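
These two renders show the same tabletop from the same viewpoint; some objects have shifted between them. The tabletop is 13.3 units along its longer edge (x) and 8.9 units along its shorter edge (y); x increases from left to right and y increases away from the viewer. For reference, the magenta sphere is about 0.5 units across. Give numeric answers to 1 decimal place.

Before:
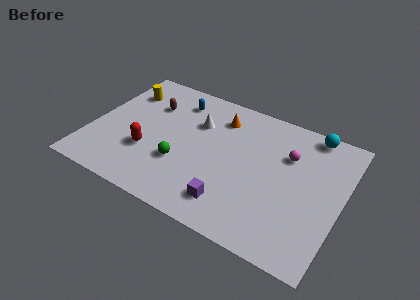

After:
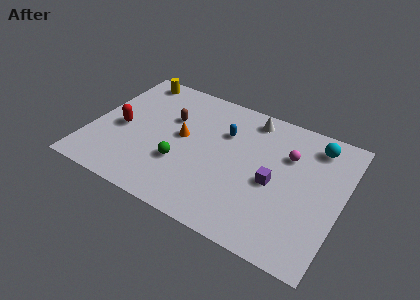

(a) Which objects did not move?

the green sphere and the magenta sphere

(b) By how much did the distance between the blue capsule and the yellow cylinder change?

+2.8

They were about 2.8 units apart before and 5.6 after — 2.8 units further apart.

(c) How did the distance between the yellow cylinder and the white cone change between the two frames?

+2.4

The distance was about 4.1 in the first image and 6.5 in the second, so they moved 2.4 units further apart.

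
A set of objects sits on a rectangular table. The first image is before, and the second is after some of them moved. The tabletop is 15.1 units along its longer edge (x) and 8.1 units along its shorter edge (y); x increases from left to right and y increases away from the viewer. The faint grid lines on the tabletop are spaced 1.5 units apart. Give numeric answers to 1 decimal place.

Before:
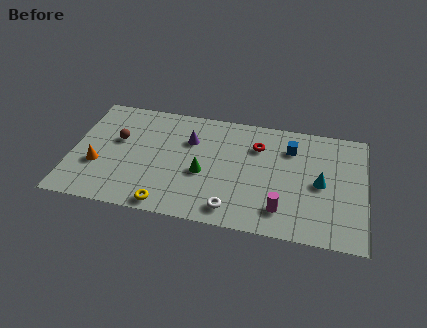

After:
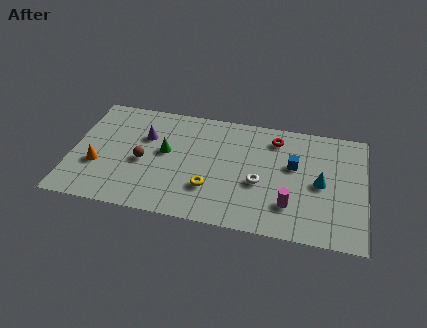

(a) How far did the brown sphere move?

1.9

The brown sphere moved from about (2.3, 4.9) to (3.7, 3.6), a distance of √(1.4² + 1.3²) ≈ 1.9.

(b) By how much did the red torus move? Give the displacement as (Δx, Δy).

(0.9, 0.7)

From the two frames, the red torus sits at roughly (9.5, 5.9) before and (10.4, 6.6) after.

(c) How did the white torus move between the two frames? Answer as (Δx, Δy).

(1.3, 2.1)

The white torus started near (8.4, 1.2) and ended near (9.7, 3.3).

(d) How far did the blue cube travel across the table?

1.2

The blue cube moved from about (11.2, 6.1) to (11.4, 4.9), a distance of √(0.2² + 1.2²) ≈ 1.2.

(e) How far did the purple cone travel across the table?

2.3

The purple cone was near (6.0, 5.6) before and (3.7, 5.4) after, so it travelled √(2.3² + 0.2²) ≈ 2.3 units.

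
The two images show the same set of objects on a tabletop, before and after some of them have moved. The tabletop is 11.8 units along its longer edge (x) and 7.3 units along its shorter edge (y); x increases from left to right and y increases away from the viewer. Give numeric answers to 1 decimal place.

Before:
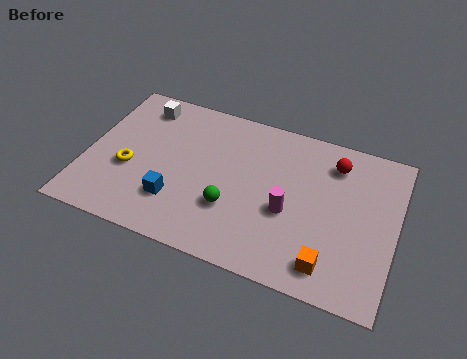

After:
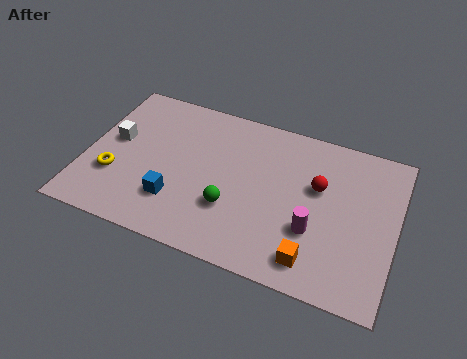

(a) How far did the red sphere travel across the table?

1.4

The red sphere was near (9.3, 5.8) before and (8.8, 4.5) after, so it travelled √(0.5² + 1.3²) ≈ 1.4 units.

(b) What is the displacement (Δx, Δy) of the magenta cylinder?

(1.0, -0.5)

The magenta cylinder started near (7.8, 3.0) and ended near (8.8, 2.5).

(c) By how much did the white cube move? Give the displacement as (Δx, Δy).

(-0.8, -2.0)

The white cube started near (1.8, 6.1) and ended near (1.0, 4.1).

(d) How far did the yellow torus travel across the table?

0.7

From (1.7, 2.9) to (1.2, 2.4), the yellow torus covered √(0.5² + 0.5²) ≈ 0.7 units.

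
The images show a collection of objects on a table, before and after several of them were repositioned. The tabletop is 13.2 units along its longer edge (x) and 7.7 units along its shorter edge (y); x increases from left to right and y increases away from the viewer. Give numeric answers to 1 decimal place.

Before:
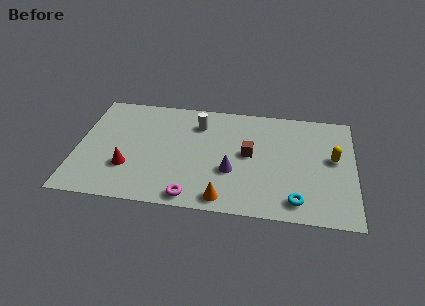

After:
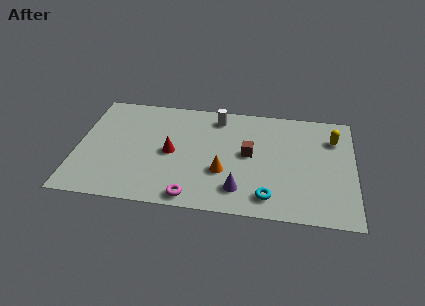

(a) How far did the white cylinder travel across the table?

1.1

From (5.7, 5.9) to (6.6, 6.5), the white cylinder covered √(0.9² + 0.6²) ≈ 1.1 units.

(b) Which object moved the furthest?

the red cone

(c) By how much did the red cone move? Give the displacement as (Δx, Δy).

(2.0, 1.3)

From the two frames, the red cone sits at roughly (2.5, 2.4) before and (4.5, 3.7) after.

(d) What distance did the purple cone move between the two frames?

1.3

The purple cone moved from about (7.4, 2.8) to (7.8, 1.6), a distance of √(0.4² + 1.2²) ≈ 1.3.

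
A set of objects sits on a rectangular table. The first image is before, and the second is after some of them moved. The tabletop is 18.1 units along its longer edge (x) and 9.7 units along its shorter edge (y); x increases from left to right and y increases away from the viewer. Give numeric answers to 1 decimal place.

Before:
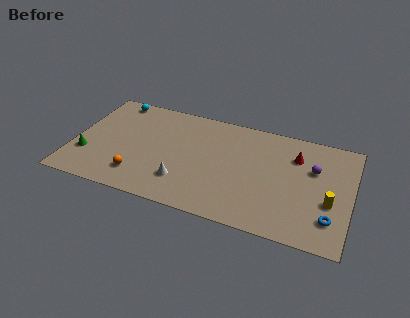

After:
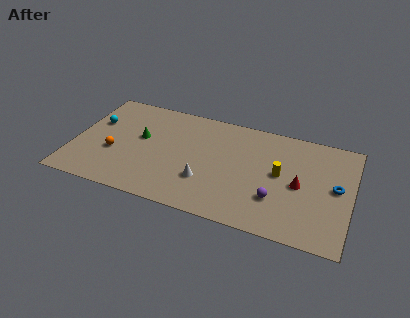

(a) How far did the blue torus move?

2.8

From (16.9, 2.3) to (17.1, 5.1), the blue torus covered √(0.2² + 2.8²) ≈ 2.8 units.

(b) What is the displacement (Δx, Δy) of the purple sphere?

(-2.2, -3.4)

From the two frames, the purple sphere sits at roughly (15.6, 6.3) before and (13.4, 2.9) after.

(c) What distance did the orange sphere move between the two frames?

2.4

The orange sphere moved from about (4.5, 2.1) to (2.7, 3.7), a distance of √(1.8² + 1.6²) ≈ 2.4.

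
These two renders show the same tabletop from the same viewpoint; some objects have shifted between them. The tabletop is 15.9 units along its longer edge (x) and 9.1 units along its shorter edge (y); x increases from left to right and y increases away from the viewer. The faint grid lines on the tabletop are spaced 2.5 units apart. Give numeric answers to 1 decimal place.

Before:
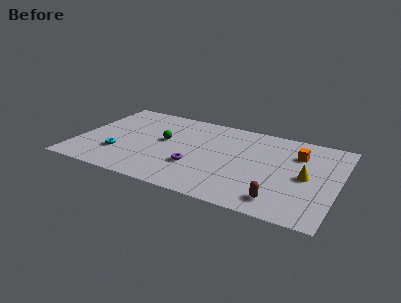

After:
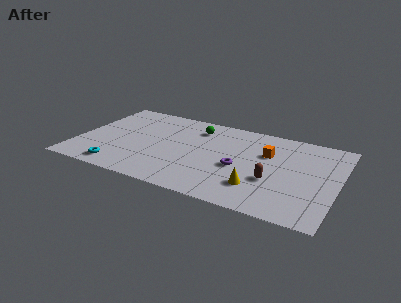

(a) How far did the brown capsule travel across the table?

1.9

From (12.7, 1.5) to (12.1, 3.3), the brown capsule covered √(0.6² + 1.8²) ≈ 1.9 units.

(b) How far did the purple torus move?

2.8

From (7.4, 3.0) to (10.0, 3.9), the purple torus covered √(2.6² + 0.9²) ≈ 2.8 units.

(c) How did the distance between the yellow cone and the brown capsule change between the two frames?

-1.9

They were about 3.2 units apart before and 1.3 after — 1.9 units closer together.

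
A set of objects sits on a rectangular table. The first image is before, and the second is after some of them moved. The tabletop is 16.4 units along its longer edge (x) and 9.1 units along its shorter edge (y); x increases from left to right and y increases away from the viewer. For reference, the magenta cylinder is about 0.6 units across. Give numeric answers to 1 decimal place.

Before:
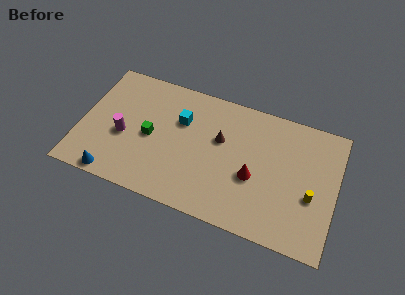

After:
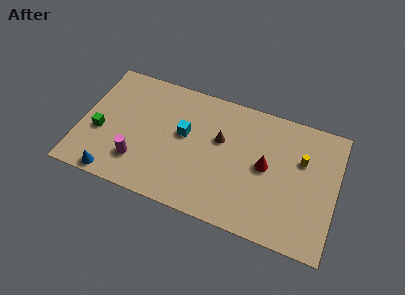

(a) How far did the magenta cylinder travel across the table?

1.9

The magenta cylinder was near (2.8, 3.8) before and (3.9, 2.3) after, so it travelled √(1.1² + 1.5²) ≈ 1.9 units.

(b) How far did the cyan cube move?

0.9

The cyan cube was near (6.3, 6.1) before and (6.6, 5.2) after, so it travelled √(0.3² + 0.9²) ≈ 0.9 units.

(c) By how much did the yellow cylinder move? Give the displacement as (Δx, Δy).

(-0.8, 2.3)

The yellow cylinder started near (14.9, 3.6) and ended near (14.1, 5.9).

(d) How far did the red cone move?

1.2

From (11.2, 3.7) to (11.9, 4.7), the red cone covered √(0.7² + 1.0²) ≈ 1.2 units.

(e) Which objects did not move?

the blue cone and the brown cone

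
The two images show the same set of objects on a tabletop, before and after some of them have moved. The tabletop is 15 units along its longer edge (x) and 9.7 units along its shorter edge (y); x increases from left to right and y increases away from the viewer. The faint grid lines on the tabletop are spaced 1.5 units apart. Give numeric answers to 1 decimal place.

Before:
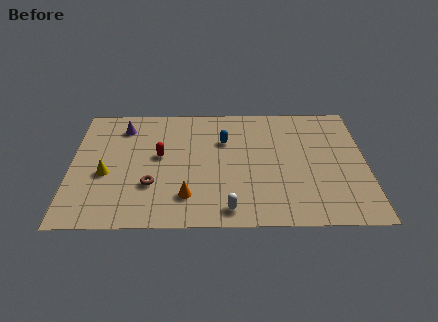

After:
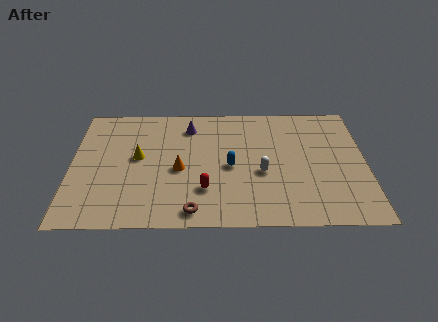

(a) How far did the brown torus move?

2.9

From (4.1, 3.1) to (6.2, 1.1), the brown torus covered √(2.1² + 2.0²) ≈ 2.9 units.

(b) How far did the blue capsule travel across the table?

2.1

The blue capsule was near (7.8, 6.6) before and (8.1, 4.5) after, so it travelled √(0.3² + 2.1²) ≈ 2.1 units.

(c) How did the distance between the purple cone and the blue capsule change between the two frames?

-1.4

They were about 5.3 units apart before and 3.9 after — 1.4 units closer together.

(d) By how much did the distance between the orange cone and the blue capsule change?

-2.2

Before: roughly 4.8 units apart; after: 2.6. That's 2.2 units closer together.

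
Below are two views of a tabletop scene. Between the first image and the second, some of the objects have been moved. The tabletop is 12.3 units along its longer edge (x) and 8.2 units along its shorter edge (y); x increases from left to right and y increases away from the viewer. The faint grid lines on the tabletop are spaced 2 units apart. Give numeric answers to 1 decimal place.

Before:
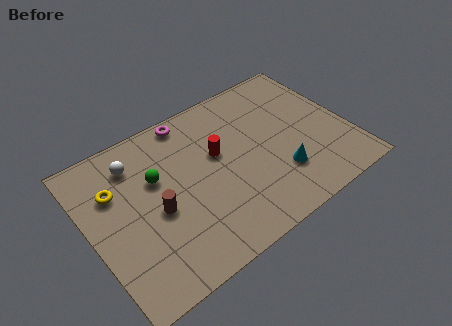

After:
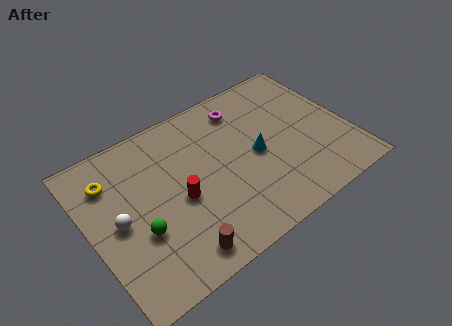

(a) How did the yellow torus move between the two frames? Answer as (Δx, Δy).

(-0.1, 0.6)

The yellow torus was at about (1.4, 5.6) and moved to about (1.3, 6.2).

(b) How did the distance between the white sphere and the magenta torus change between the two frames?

+4.1

They were about 2.9 units apart before and 7.0 after — 4.1 units further apart.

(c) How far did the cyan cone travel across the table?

1.8

From (8.7, 2.3) to (7.9, 3.9), the cyan cone covered √(0.8² + 1.6²) ≈ 1.8 units.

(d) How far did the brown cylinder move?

2.5

From (3.0, 3.6) to (3.5, 1.1), the brown cylinder covered √(0.5² + 2.5²) ≈ 2.5 units.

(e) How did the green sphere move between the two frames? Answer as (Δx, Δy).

(-1.2, -2.2)

From the two frames, the green sphere sits at roughly (3.3, 5.2) before and (2.1, 3.0) after.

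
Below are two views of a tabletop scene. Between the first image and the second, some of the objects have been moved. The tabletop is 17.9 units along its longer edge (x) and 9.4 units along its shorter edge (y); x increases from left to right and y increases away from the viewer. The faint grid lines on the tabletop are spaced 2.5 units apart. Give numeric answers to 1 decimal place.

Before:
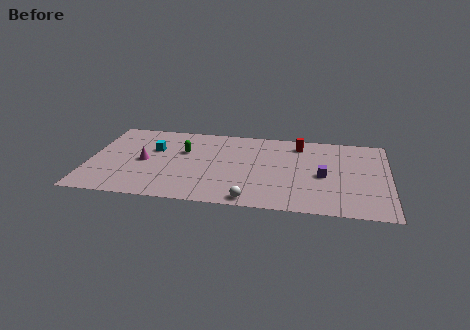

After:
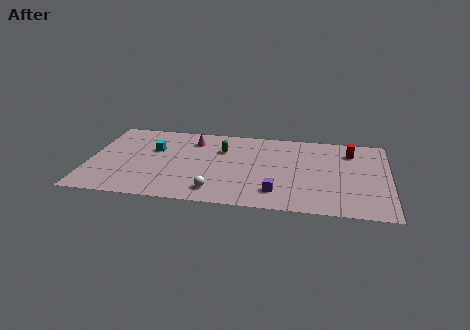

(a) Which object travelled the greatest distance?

the magenta cone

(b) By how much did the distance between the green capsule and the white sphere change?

-1.7

They were about 6.6 units apart before and 4.9 after — 1.7 units closer together.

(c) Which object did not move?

the cyan cube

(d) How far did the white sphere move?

2.2

From (9.8, 0.9) to (7.7, 1.6), the white sphere covered √(2.1² + 0.7²) ≈ 2.2 units.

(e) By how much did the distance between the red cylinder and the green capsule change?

+0.6

They were about 7.1 units apart before and 7.7 after — 0.6 units further apart.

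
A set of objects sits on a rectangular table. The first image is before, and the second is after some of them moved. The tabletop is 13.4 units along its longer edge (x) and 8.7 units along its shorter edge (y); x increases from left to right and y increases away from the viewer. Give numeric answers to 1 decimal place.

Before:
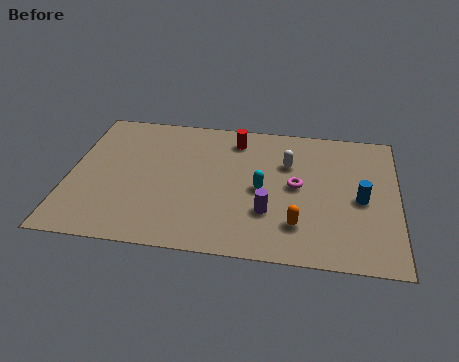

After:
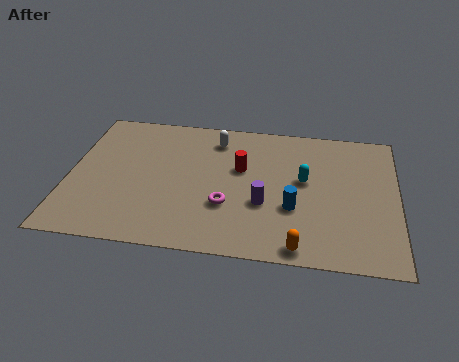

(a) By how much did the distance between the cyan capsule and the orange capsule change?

+1.6

The distance was about 2.5 in the first image and 4.1 in the second, so they moved 1.6 units further apart.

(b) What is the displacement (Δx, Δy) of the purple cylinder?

(-0.2, 0.5)

From the two frames, the purple cylinder sits at roughly (8.2, 2.7) before and (8.0, 3.2) after.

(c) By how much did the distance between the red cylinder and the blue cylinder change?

-3.0

They were about 6.1 units apart before and 3.1 after — 3.0 units closer together.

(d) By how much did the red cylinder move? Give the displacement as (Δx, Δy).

(0.3, -1.9)

The red cylinder started near (6.7, 7.2) and ended near (7.0, 5.3).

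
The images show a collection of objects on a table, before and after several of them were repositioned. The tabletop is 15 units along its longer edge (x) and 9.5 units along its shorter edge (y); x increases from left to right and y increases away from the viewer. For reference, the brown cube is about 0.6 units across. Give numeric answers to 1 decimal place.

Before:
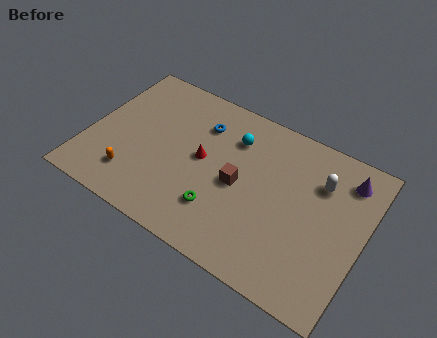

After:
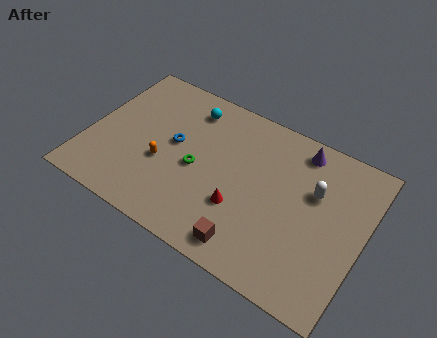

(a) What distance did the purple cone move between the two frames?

2.6

The purple cone was near (13.7, 7.7) before and (11.1, 8.2) after, so it travelled √(2.6² + 0.5²) ≈ 2.6 units.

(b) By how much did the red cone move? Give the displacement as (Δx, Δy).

(2.4, -1.8)

The red cone started near (6.2, 5.0) and ended near (8.6, 3.2).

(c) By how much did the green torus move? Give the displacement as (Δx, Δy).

(-1.6, 1.8)

From the two frames, the green torus sits at roughly (7.6, 2.5) before and (6.0, 4.3) after.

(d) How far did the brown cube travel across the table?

3.4

From (8.3, 4.5) to (9.4, 1.3), the brown cube covered √(1.1² + 3.2²) ≈ 3.4 units.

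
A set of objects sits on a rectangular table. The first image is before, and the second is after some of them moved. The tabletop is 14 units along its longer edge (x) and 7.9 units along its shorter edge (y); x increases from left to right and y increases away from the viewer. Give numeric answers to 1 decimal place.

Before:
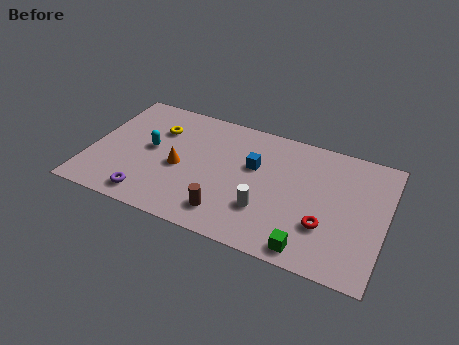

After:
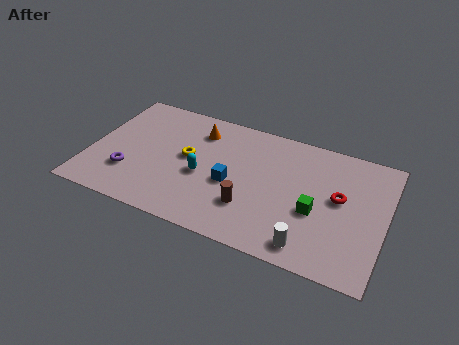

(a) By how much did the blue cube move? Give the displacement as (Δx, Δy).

(-0.9, -1.5)

The blue cube was at about (7.7, 4.9) and moved to about (6.8, 3.4).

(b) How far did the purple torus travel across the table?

1.6

From (3.1, 1.1) to (2.0, 2.3), the purple torus covered √(1.1² + 1.2²) ≈ 1.6 units.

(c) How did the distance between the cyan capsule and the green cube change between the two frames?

-3.2

They were about 8.6 units apart before and 5.4 after — 3.2 units closer together.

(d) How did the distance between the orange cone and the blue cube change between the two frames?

-0.3

The distance was about 3.7 in the first image and 3.4 in the second, so they moved 0.3 units closer together.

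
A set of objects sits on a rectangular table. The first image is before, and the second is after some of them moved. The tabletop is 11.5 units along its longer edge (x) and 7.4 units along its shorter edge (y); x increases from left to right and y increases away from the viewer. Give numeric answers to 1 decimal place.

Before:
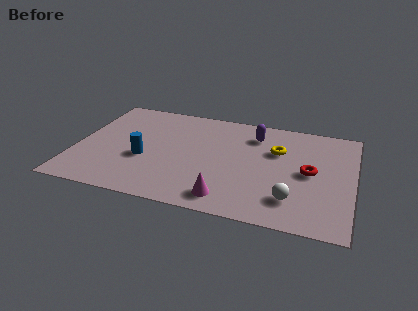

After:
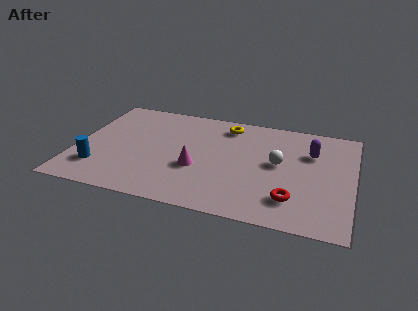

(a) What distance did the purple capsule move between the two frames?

2.5

The purple capsule was near (7.3, 5.8) before and (9.7, 5.1) after, so it travelled √(2.4² + 0.7²) ≈ 2.5 units.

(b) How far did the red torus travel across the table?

2.1

The red torus was near (9.7, 3.7) before and (9.1, 1.7) after, so it travelled √(0.6² + 2.0²) ≈ 2.1 units.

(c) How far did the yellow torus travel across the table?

2.6

The yellow torus moved from about (8.3, 4.9) to (6.1, 6.2), a distance of √(2.2² + 1.3²) ≈ 2.6.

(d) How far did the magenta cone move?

2.2

The magenta cone moved from about (6.5, 1.1) to (5.1, 2.8), a distance of √(1.4² + 1.7²) ≈ 2.2.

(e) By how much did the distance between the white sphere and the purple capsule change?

-2.8

The distance was about 4.5 in the first image and 1.7 in the second, so they moved 2.8 units closer together.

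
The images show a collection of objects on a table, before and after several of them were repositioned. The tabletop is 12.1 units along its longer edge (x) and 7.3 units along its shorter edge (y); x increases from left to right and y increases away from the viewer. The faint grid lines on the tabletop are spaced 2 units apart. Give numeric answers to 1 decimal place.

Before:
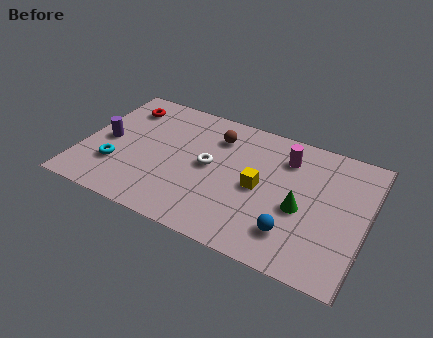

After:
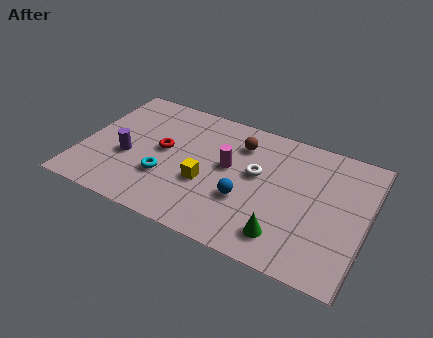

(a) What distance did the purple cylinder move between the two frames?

1.2

From (1.0, 3.5) to (2.0, 2.9), the purple cylinder covered √(1.0² + 0.6²) ≈ 1.2 units.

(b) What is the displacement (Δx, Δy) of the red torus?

(2.0, -1.9)

The red torus started near (1.4, 5.8) and ended near (3.4, 3.9).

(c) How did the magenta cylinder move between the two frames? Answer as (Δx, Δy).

(-2.3, -1.5)

The magenta cylinder was at about (8.5, 5.6) and moved to about (6.2, 4.1).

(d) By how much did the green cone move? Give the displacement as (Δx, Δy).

(-0.5, -1.7)

From the two frames, the green cone sits at roughly (9.4, 3.1) before and (8.9, 1.4) after.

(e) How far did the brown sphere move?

1.0

The brown sphere moved from about (5.5, 5.6) to (6.5, 5.6), a distance of √(1.0² + 0.0²) ≈ 1.0.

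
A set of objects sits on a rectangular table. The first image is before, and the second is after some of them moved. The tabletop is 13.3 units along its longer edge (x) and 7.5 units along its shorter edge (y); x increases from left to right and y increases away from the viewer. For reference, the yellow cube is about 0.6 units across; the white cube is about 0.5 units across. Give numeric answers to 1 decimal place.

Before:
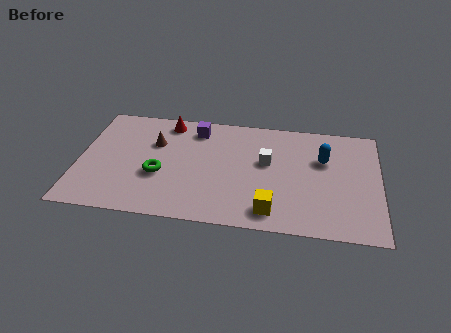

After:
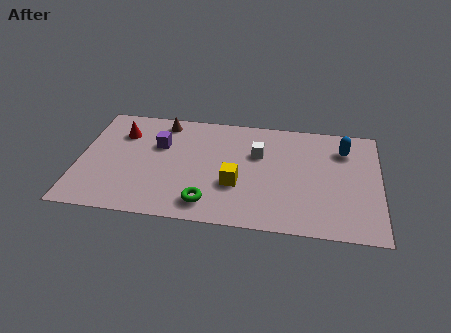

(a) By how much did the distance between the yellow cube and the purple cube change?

-2.0

The distance was about 6.1 in the first image and 4.1 in the second, so they moved 2.0 units closer together.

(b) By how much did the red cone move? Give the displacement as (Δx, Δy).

(-2.0, -1.0)

The red cone started near (3.8, 6.5) and ended near (1.8, 5.5).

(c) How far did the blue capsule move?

1.2

The blue capsule was near (10.8, 4.9) before and (11.7, 5.7) after, so it travelled √(0.9² + 0.8²) ≈ 1.2 units.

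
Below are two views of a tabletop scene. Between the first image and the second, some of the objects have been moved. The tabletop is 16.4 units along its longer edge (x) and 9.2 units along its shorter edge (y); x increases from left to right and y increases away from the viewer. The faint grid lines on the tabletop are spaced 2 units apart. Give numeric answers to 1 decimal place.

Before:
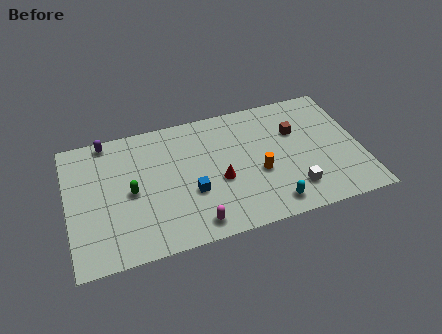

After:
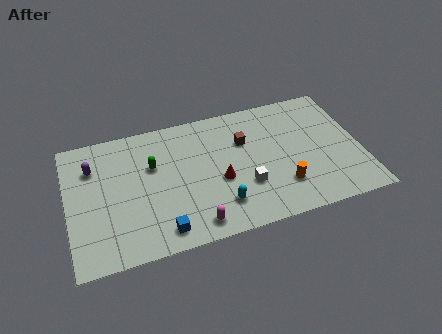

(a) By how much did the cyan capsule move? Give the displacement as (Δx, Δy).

(-2.8, 0.8)

The cyan capsule started near (11.1, 1.3) and ended near (8.3, 2.1).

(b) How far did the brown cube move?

2.9

The brown cube was near (12.9, 6.1) before and (10.0, 6.2) after, so it travelled √(2.9² + 0.1²) ≈ 2.9 units.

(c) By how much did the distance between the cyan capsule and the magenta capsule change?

-2.6

Before: roughly 4.3 units apart; after: 1.7. That's 2.6 units closer together.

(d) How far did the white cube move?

2.8

The white cube moved from about (12.4, 2.0) to (9.8, 3.0), a distance of √(2.6² + 1.0²) ≈ 2.8.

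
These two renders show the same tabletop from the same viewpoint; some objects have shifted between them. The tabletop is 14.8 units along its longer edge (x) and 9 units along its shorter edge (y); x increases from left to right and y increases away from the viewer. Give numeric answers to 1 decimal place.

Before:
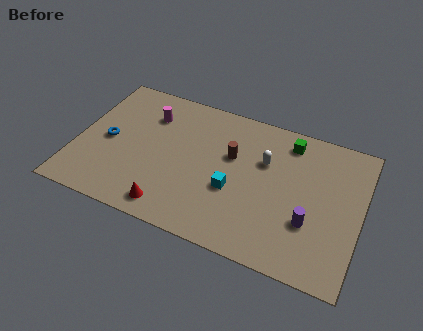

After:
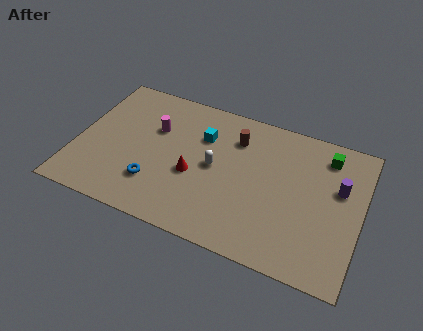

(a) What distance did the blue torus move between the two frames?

3.3

The blue torus moved from about (1.6, 4.3) to (4.3, 2.4), a distance of √(2.7² + 1.9²) ≈ 3.3.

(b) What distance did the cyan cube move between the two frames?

3.4

The cyan cube was near (8.3, 3.5) before and (6.4, 6.3) after, so it travelled √(1.9² + 2.8²) ≈ 3.4 units.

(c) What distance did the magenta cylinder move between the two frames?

0.9

The magenta cylinder was near (3.5, 6.7) before and (3.9, 5.9) after, so it travelled √(0.4² + 0.8²) ≈ 0.9 units.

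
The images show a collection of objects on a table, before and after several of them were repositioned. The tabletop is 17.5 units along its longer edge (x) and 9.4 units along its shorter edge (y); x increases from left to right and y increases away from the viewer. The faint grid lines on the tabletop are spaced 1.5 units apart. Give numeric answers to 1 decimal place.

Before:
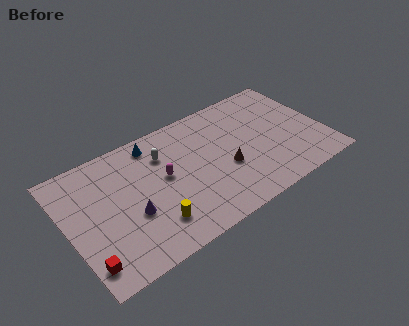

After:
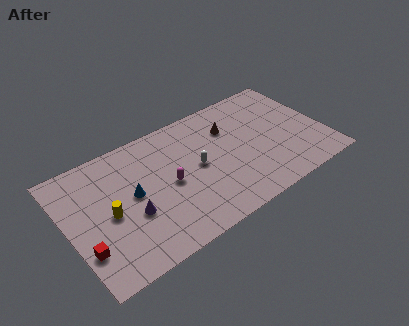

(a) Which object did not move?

the purple cone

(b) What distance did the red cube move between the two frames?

1.0

From (0.8, 1.7) to (0.8, 2.7), the red cube covered √(0.0² + 1.0²) ≈ 1.0 units.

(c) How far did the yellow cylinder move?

3.4

From (5.3, 2.2) to (2.7, 4.4), the yellow cylinder covered √(2.6² + 2.2²) ≈ 3.4 units.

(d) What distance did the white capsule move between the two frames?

2.9

The white capsule was near (6.8, 6.9) before and (8.8, 4.8) after, so it travelled √(2.0² + 2.1²) ≈ 2.9 units.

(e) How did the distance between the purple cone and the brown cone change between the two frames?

+1.4

Before: roughly 6.5 units apart; after: 7.9. That's 1.4 units further apart.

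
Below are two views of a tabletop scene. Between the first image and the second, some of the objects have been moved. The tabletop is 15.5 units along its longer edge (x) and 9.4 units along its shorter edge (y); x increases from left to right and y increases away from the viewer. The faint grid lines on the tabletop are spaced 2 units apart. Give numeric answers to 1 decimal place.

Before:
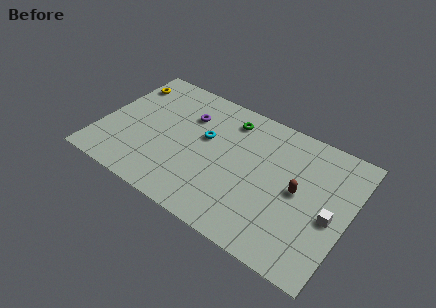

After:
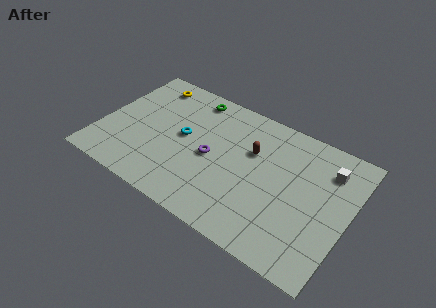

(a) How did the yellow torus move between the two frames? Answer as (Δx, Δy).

(1.4, 0.6)

From the two frames, the yellow torus sits at roughly (0.9, 7.4) before and (2.3, 8.0) after.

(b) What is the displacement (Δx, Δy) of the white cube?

(-0.6, 3.1)

The white cube was at about (14.5, 4.1) and moved to about (13.9, 7.2).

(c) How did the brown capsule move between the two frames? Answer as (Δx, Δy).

(-3.1, 1.3)

From the two frames, the brown capsule sits at roughly (12.4, 4.8) before and (9.3, 6.1) after.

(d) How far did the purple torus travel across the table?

3.0

The purple torus moved from about (5.1, 6.7) to (7.0, 4.4), a distance of √(1.9² + 2.3²) ≈ 3.0.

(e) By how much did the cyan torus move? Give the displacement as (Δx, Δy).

(-1.3, -0.6)

The cyan torus started near (6.4, 5.6) and ended near (5.1, 5.0).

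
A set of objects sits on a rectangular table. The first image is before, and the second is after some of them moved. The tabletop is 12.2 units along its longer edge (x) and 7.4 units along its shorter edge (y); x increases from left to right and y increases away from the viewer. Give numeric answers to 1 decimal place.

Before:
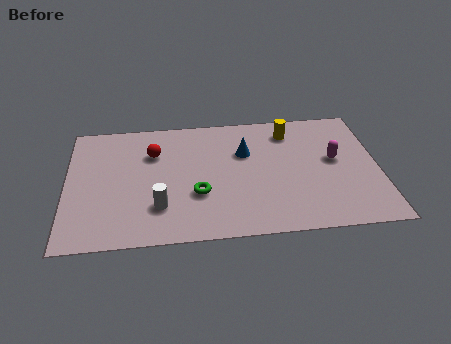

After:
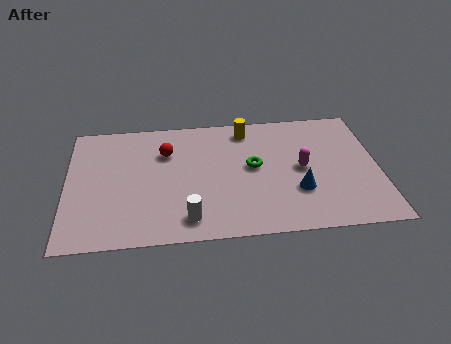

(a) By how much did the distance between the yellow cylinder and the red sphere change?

-2.1

Before: roughly 5.5 units apart; after: 3.4. That's 2.1 units closer together.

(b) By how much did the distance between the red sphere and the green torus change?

+0.5

The distance was about 3.1 in the first image and 3.6 in the second, so they moved 0.5 units further apart.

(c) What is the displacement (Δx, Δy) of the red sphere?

(0.5, 0.0)

From the two frames, the red sphere sits at roughly (3.4, 5.2) before and (3.9, 5.2) after.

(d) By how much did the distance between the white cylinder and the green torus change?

+2.2

The distance was about 1.6 in the first image and 3.8 in the second, so they moved 2.2 units further apart.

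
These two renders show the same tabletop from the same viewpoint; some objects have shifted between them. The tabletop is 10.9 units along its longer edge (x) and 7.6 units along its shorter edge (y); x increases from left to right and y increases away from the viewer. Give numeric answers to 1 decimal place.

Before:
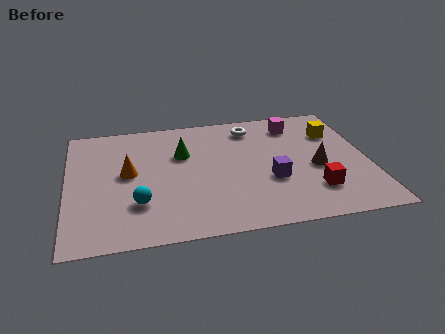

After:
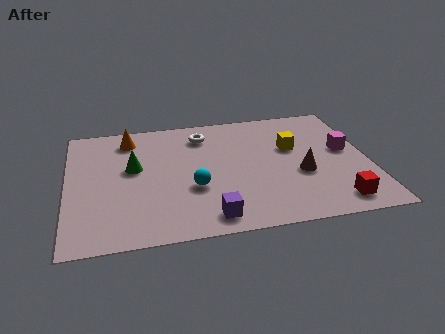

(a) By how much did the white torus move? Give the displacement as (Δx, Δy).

(-1.8, -0.2)

The white torus was at about (6.8, 6.3) and moved to about (5.0, 6.1).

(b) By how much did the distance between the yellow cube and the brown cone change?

-0.5

They were about 2.2 units apart before and 1.7 after — 0.5 units closer together.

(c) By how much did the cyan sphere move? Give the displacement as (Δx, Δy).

(2.0, 0.6)

The cyan sphere was at about (2.5, 2.2) and moved to about (4.5, 2.8).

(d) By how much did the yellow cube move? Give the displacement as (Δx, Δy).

(-1.6, -0.7)

The yellow cube was at about (9.8, 5.4) and moved to about (8.2, 4.7).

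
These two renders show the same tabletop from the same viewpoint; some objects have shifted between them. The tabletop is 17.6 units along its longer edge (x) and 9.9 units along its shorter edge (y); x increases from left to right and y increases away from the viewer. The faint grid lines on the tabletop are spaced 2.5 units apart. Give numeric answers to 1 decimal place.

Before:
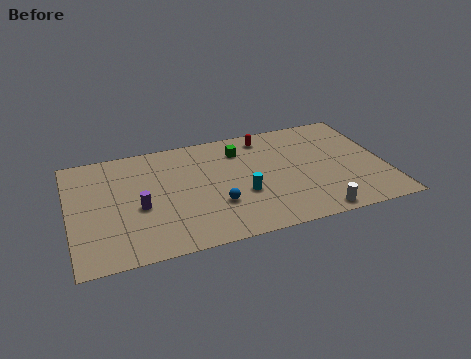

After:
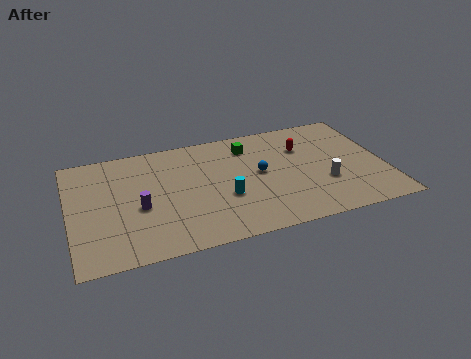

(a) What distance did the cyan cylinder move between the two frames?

1.0

From (9.5, 3.7) to (8.5, 3.7), the cyan cylinder covered √(1.0² + 0.0²) ≈ 1.0 units.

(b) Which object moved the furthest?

the blue sphere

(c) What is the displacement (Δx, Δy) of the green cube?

(0.5, 0.2)

From the two frames, the green cube sits at roughly (9.7, 7.7) before and (10.2, 7.9) after.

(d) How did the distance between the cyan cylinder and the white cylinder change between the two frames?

+0.9

Before: roughly 4.7 units apart; after: 5.6. That's 0.9 units further apart.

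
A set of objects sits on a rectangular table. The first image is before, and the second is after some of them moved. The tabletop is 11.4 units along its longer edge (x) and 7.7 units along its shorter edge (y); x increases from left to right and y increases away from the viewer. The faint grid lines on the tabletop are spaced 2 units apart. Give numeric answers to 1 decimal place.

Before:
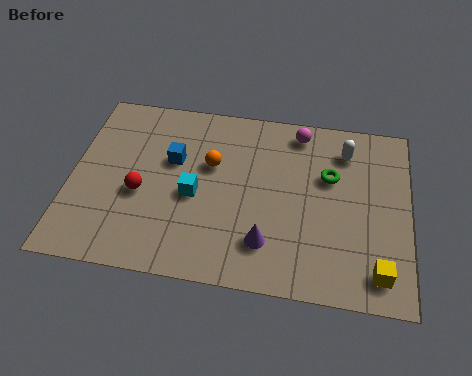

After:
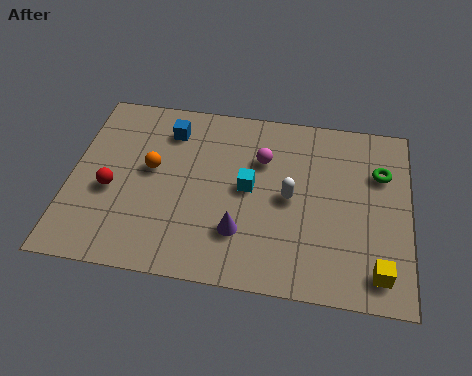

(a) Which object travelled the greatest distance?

the white capsule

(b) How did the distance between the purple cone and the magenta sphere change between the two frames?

-1.7

The distance was about 5.0 in the first image and 3.3 in the second, so they moved 1.7 units closer together.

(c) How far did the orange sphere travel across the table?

2.1

The orange sphere moved from about (4.7, 4.8) to (2.7, 4.3), a distance of √(2.0² + 0.5²) ≈ 2.1.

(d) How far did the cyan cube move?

1.9

From (4.2, 3.4) to (6.0, 4.0), the cyan cube covered √(1.8² + 0.6²) ≈ 1.9 units.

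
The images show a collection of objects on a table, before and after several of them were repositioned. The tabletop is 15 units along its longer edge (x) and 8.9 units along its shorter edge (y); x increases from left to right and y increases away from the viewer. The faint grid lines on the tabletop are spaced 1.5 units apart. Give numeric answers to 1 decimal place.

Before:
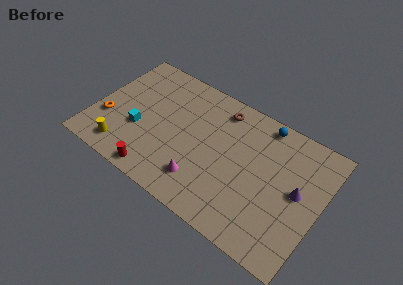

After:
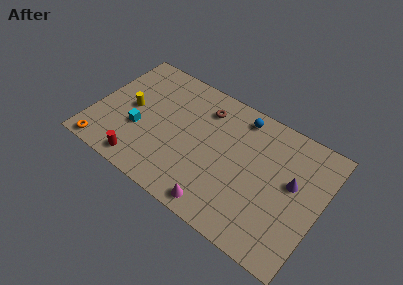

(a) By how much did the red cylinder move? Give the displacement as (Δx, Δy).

(-1.1, 0.2)

The red cylinder started near (4.8, 0.9) and ended near (3.7, 1.1).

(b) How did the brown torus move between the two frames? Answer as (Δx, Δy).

(-1.0, -0.5)

The brown torus was at about (7.9, 7.5) and moved to about (6.9, 7.0).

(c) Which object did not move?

the cyan cube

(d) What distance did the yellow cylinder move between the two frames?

3.1

The yellow cylinder moved from about (2.4, 1.4) to (2.3, 4.5), a distance of √(0.1² + 3.1²) ≈ 3.1.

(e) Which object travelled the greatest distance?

the yellow cylinder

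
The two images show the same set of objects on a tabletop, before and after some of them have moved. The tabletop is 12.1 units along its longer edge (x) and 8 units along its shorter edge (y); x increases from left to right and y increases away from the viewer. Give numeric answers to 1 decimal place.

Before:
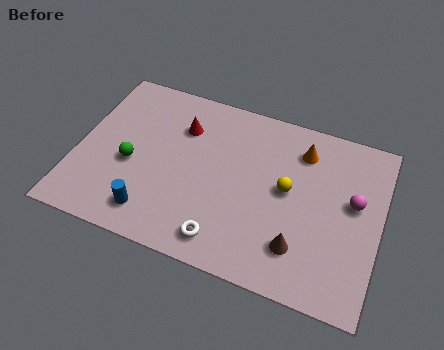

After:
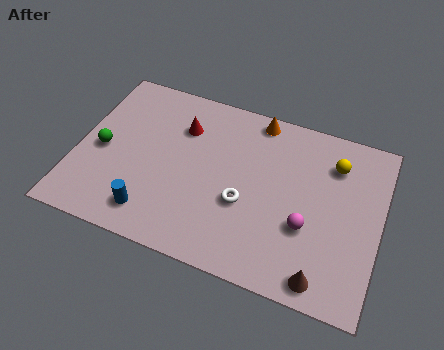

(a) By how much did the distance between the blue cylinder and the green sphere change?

+1.0

The distance was about 2.3 in the first image and 3.3 in the second, so they moved 1.0 units further apart.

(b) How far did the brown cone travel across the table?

1.4

From (9.1, 1.9) to (10.1, 0.9), the brown cone covered √(1.0² + 1.0²) ≈ 1.4 units.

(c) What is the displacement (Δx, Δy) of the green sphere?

(-1.2, 0.3)

The green sphere started near (2.2, 3.4) and ended near (1.0, 3.7).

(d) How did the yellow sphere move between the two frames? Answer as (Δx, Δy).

(1.7, 1.8)

From the two frames, the yellow sphere sits at roughly (8.4, 4.3) before and (10.1, 6.1) after.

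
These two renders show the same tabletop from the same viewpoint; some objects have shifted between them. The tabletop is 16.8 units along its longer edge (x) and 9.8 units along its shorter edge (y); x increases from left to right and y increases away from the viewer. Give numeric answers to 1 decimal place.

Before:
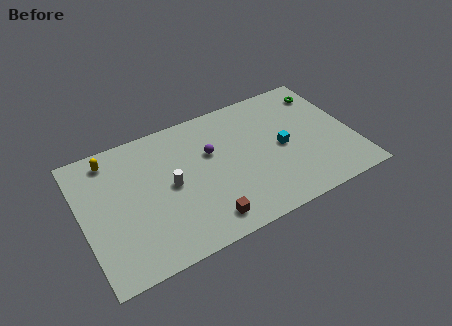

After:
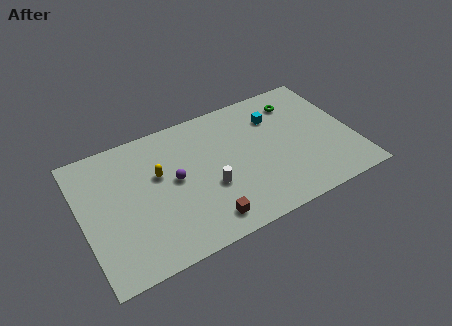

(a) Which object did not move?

the brown cube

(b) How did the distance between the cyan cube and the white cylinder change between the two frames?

-1.2

They were about 7.0 units apart before and 5.8 after — 1.2 units closer together.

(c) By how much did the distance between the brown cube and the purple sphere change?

-0.8

The distance was about 4.8 in the first image and 4.0 in the second, so they moved 0.8 units closer together.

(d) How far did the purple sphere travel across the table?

2.6

From (8.1, 6.2) to (5.7, 5.2), the purple sphere covered √(2.4² + 1.0²) ≈ 2.6 units.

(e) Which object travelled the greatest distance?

the yellow capsule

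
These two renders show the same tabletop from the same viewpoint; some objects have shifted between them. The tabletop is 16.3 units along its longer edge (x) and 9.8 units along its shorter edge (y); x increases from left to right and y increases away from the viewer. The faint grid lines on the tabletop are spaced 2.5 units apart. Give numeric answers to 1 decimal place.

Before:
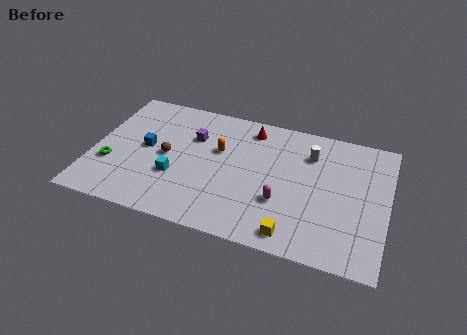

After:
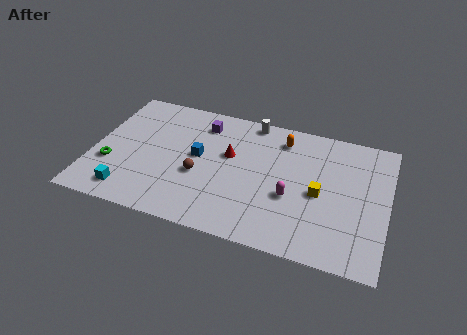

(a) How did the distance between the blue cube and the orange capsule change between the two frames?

+1.1

They were about 4.1 units apart before and 5.2 after — 1.1 units further apart.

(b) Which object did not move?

the green torus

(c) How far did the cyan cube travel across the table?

3.1

The cyan cube was near (4.7, 3.4) before and (2.3, 1.5) after, so it travelled √(2.4² + 1.9²) ≈ 3.1 units.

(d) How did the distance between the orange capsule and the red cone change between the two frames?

+0.8

They were about 2.7 units apart before and 3.5 after — 0.8 units further apart.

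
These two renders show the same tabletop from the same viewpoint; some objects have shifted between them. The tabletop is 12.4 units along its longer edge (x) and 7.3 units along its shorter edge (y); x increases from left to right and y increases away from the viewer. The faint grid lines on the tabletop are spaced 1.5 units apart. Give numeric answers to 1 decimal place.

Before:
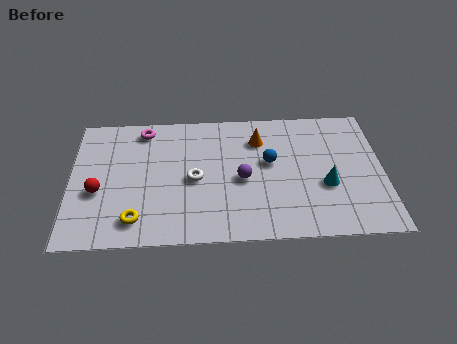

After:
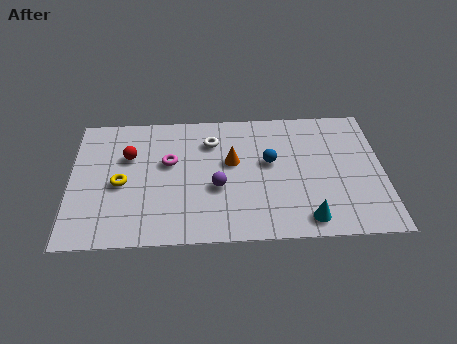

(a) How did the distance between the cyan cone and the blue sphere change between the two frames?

+0.9

Before: roughly 2.6 units apart; after: 3.5. That's 0.9 units further apart.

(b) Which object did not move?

the blue sphere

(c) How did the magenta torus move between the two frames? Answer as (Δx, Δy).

(1.0, -1.9)

From the two frames, the magenta torus sits at roughly (2.9, 6.3) before and (3.9, 4.4) after.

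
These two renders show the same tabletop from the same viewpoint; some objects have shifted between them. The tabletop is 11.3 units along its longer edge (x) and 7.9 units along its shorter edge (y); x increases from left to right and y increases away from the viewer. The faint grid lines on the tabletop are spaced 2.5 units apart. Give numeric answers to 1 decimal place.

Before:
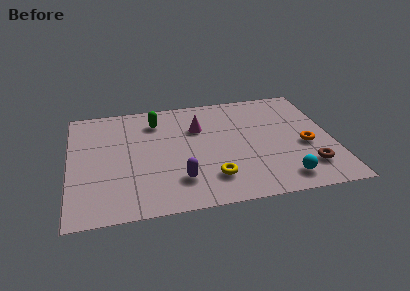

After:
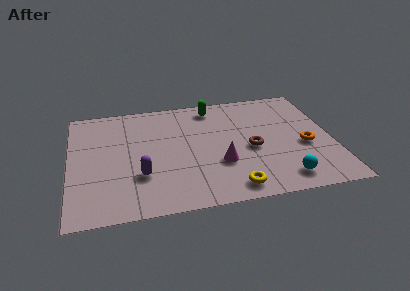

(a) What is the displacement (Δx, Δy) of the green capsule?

(2.5, 0.6)

The green capsule started near (3.8, 6.2) and ended near (6.3, 6.8).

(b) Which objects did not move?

the cyan sphere and the orange torus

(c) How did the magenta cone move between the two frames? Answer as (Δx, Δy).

(0.8, -2.7)

The magenta cone was at about (5.6, 5.4) and moved to about (6.4, 2.7).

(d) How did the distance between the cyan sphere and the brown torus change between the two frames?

+1.3

Before: roughly 1.3 units apart; after: 2.6. That's 1.3 units further apart.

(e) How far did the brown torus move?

2.9

The brown torus moved from about (10.1, 1.8) to (7.8, 3.5), a distance of √(2.3² + 1.7²) ≈ 2.9.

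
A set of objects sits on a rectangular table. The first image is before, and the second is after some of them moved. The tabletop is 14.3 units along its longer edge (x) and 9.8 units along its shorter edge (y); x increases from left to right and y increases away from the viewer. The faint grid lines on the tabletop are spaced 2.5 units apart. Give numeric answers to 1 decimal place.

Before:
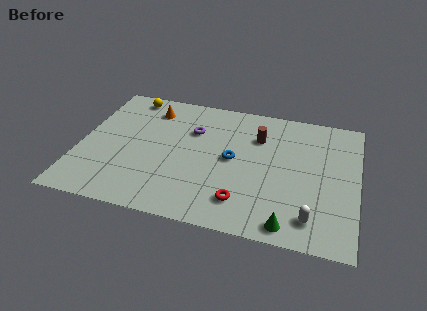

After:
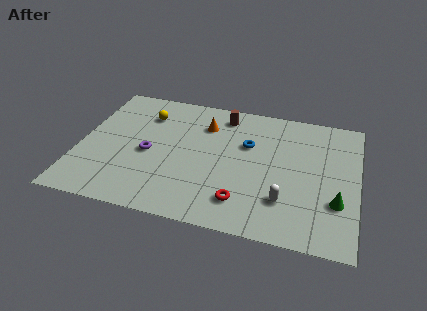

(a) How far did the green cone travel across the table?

3.1

The green cone was near (11.0, 1.0) before and (13.3, 3.1) after, so it travelled √(2.3² + 2.1²) ≈ 3.1 units.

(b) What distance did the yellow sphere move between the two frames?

1.6

The yellow sphere was near (2.2, 8.7) before and (3.2, 7.4) after, so it travelled √(1.0² + 1.3²) ≈ 1.6 units.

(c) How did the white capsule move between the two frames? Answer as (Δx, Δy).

(-1.4, 0.9)

From the two frames, the white capsule sits at roughly (12.1, 1.7) before and (10.7, 2.6) after.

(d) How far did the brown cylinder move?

2.3

The brown cylinder moved from about (9.1, 7.0) to (7.2, 8.3), a distance of √(1.9² + 1.3²) ≈ 2.3.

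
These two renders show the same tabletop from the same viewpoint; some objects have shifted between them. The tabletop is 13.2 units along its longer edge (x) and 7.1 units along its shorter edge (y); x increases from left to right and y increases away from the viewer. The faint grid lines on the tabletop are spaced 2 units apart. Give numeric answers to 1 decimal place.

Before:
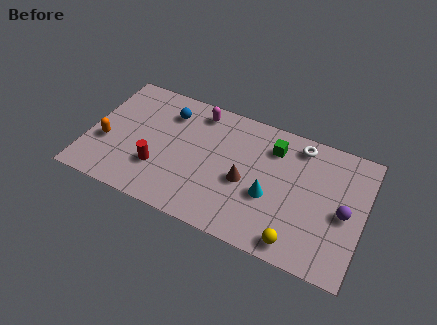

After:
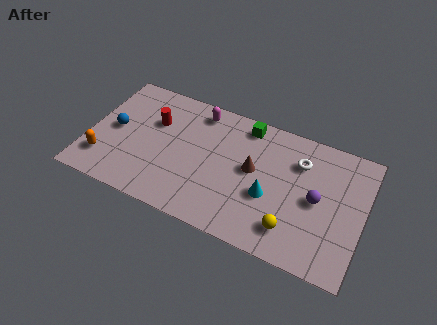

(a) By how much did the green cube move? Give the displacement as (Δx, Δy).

(-1.4, 0.7)

The green cube started near (8.7, 5.5) and ended near (7.3, 6.2).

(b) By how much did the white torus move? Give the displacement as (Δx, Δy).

(0.1, -0.9)

The white torus started near (9.9, 6.1) and ended near (10.0, 5.2).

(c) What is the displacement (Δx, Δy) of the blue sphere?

(-2.4, -1.9)

The blue sphere started near (3.6, 5.5) and ended near (1.2, 3.6).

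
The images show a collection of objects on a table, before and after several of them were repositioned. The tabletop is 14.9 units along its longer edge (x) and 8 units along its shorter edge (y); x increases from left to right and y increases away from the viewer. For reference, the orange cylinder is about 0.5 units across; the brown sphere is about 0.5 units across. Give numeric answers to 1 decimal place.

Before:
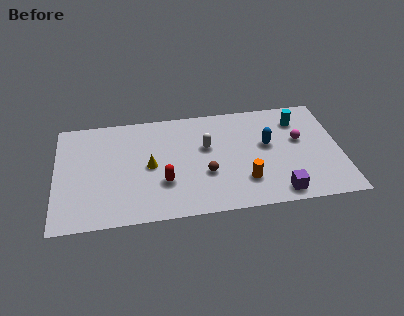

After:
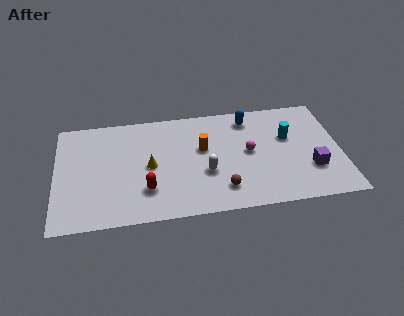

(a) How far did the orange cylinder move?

3.4

The orange cylinder moved from about (9.8, 2.1) to (7.7, 4.8), a distance of √(2.1² + 2.7²) ≈ 3.4.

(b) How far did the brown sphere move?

1.4

From (7.8, 2.9) to (8.6, 1.7), the brown sphere covered √(0.8² + 1.2²) ≈ 1.4 units.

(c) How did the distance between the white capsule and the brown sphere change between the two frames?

-0.5

They were about 2.0 units apart before and 1.5 after — 0.5 units closer together.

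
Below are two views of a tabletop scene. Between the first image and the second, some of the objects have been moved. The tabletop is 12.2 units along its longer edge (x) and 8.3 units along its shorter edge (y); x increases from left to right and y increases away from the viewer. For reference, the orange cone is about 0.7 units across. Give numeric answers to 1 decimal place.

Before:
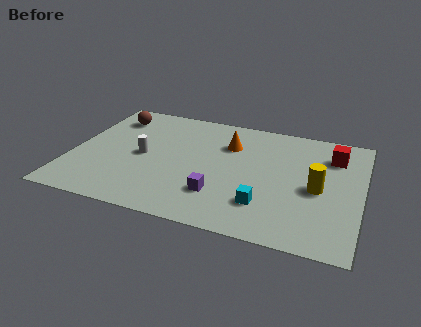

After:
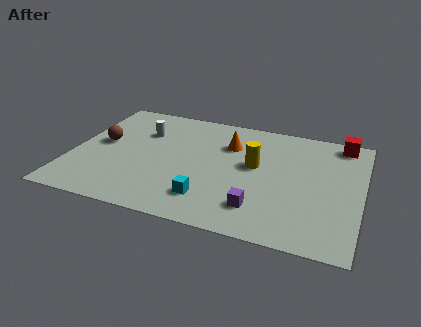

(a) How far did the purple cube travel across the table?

1.7

The purple cube was near (6.4, 2.2) before and (8.1, 1.8) after, so it travelled √(1.7² + 0.4²) ≈ 1.7 units.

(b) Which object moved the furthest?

the yellow cylinder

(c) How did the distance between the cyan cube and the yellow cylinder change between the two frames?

+0.7

The distance was about 2.7 in the first image and 3.4 in the second, so they moved 0.7 units further apart.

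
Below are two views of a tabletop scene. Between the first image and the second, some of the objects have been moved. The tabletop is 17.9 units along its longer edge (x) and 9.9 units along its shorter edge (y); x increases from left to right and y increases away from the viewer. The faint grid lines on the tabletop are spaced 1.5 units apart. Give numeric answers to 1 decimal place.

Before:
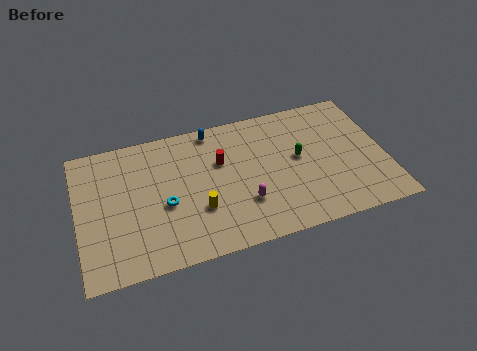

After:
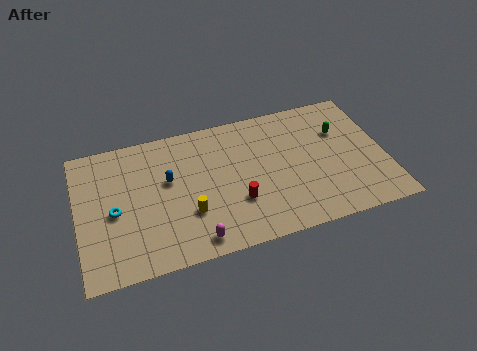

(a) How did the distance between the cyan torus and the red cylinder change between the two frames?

+3.1

Before: roughly 4.0 units apart; after: 7.1. That's 3.1 units further apart.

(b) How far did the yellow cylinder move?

0.6

From (6.9, 3.3) to (6.3, 3.2), the yellow cylinder covered √(0.6² + 0.1²) ≈ 0.6 units.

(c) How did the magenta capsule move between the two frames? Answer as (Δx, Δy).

(-3.0, -1.8)

From the two frames, the magenta capsule sits at roughly (9.5, 3.0) before and (6.5, 1.2) after.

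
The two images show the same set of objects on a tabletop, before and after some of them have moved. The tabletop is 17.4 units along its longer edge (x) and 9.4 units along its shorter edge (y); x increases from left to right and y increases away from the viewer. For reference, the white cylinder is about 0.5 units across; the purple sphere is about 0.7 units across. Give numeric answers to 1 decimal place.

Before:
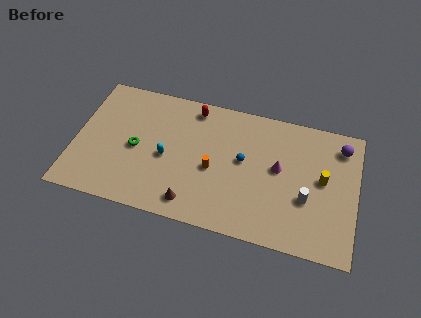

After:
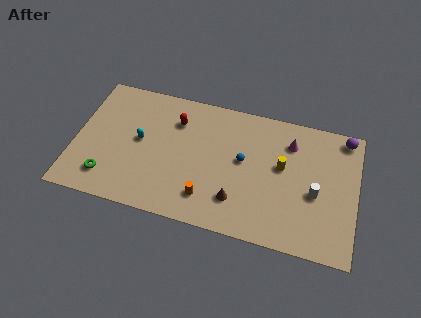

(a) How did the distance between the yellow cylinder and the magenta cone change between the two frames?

-0.9

Before: roughly 2.7 units apart; after: 1.8. That's 0.9 units closer together.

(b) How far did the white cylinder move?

0.7

From (14.4, 3.5) to (14.9, 4.0), the white cylinder covered √(0.5² + 0.5²) ≈ 0.7 units.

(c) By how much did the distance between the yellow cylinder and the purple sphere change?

+2.0

They were about 2.8 units apart before and 4.8 after — 2.0 units further apart.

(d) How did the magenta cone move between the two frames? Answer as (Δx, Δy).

(0.6, 2.0)

From the two frames, the magenta cone sits at roughly (12.6, 5.2) before and (13.2, 7.2) after.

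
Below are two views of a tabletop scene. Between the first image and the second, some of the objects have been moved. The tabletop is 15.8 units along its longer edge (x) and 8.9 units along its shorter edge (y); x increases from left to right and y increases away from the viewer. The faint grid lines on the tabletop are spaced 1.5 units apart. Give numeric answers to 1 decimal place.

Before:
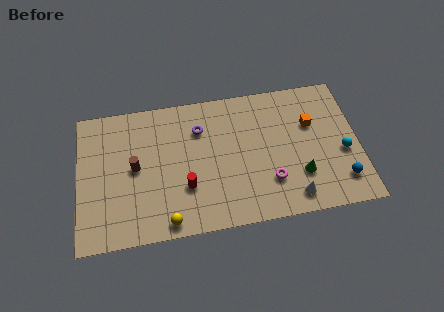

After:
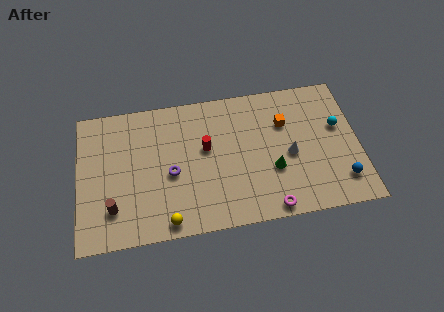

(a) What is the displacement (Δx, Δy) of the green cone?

(-1.5, 0.6)

From the two frames, the green cone sits at roughly (12.4, 2.6) before and (10.9, 3.2) after.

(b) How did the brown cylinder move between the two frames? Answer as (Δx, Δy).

(-1.3, -2.4)

The brown cylinder started near (3.2, 4.6) and ended near (1.9, 2.2).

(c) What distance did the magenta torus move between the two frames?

1.7

From (10.7, 2.5) to (10.6, 0.8), the magenta torus covered √(0.1² + 1.7²) ≈ 1.7 units.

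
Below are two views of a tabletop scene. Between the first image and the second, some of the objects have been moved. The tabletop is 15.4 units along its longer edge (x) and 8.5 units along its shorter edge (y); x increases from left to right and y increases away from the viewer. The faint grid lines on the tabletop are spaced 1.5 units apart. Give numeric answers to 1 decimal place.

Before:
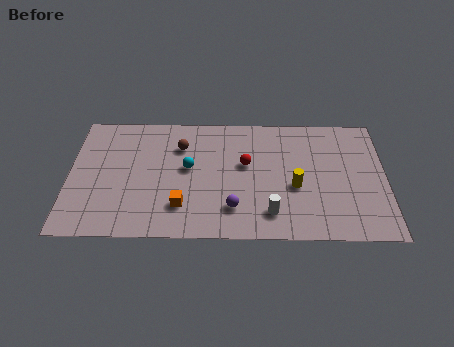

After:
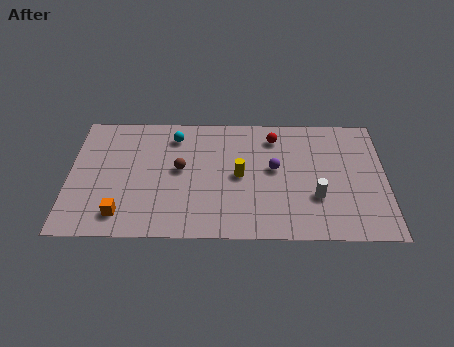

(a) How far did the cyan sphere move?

2.3

The cyan sphere was near (5.8, 4.7) before and (5.1, 6.9) after, so it travelled √(0.7² + 2.2²) ≈ 2.3 units.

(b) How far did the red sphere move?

2.4

The red sphere was near (8.6, 5.0) before and (10.0, 6.9) after, so it travelled √(1.4² + 1.9²) ≈ 2.4 units.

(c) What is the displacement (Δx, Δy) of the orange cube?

(-2.9, -0.6)

From the two frames, the orange cube sits at roughly (5.5, 2.1) before and (2.6, 1.5) after.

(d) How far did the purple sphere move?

3.4

From (8.0, 2.0) to (10.0, 4.7), the purple sphere covered √(2.0² + 2.7²) ≈ 3.4 units.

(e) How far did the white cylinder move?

2.5

The white cylinder moved from about (9.8, 1.7) to (12.0, 2.8), a distance of √(2.2² + 1.1²) ≈ 2.5.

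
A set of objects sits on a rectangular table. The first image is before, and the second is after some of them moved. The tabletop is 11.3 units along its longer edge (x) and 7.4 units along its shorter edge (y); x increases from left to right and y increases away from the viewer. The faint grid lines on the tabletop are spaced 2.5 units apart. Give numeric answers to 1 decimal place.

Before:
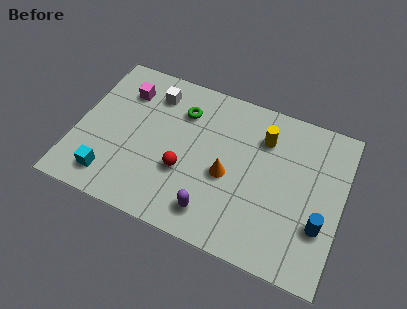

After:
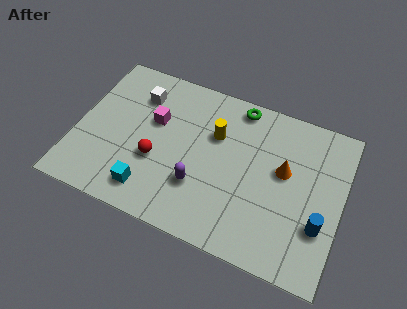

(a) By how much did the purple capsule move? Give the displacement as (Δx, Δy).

(-0.7, 1.0)

The purple capsule was at about (6.1, 1.3) and moved to about (5.4, 2.3).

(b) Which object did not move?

the blue cylinder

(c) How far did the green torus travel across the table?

2.5

From (4.3, 5.5) to (6.6, 6.6), the green torus covered √(2.3² + 1.1²) ≈ 2.5 units.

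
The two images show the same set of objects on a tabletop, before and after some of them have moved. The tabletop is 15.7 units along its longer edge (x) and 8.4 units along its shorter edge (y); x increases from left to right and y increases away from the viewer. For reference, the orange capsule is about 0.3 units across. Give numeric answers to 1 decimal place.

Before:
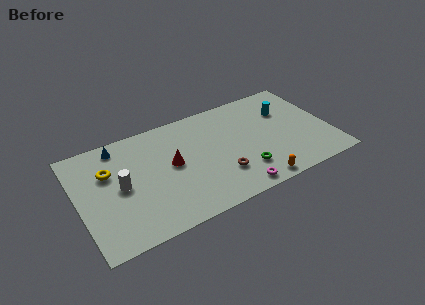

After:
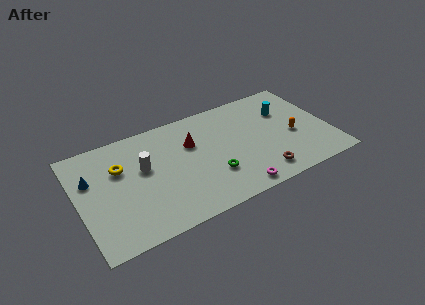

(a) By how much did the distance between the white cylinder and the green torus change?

-3.0

Before: roughly 7.7 units apart; after: 4.7. That's 3.0 units closer together.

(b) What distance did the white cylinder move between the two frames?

1.7

From (2.6, 4.2) to (4.1, 5.0), the white cylinder covered √(1.5² + 0.8²) ≈ 1.7 units.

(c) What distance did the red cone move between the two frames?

1.8

The red cone was near (5.8, 4.5) before and (7.2, 5.6) after, so it travelled √(1.4² + 1.1²) ≈ 1.8 units.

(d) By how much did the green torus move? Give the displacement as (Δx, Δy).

(-1.9, 0.5)

From the two frames, the green torus sits at roughly (10.0, 2.1) before and (8.1, 2.6) after.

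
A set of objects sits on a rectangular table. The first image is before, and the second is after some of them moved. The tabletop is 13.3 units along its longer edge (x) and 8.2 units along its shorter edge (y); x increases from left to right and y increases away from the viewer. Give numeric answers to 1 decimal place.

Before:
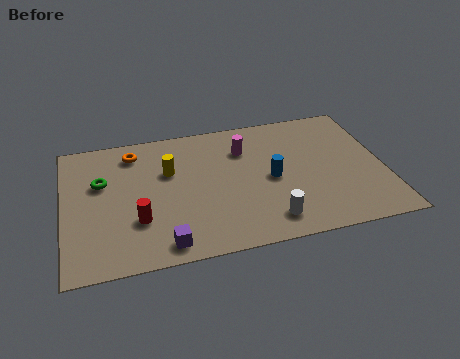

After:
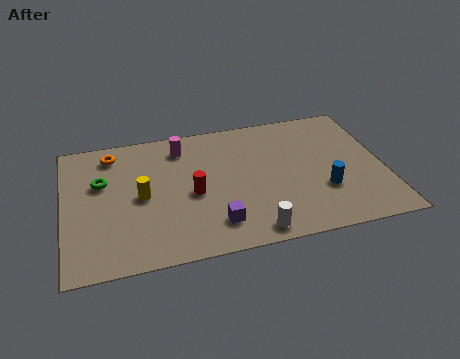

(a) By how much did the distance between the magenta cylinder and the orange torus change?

-1.8

The distance was about 4.7 in the first image and 2.9 in the second, so they moved 1.8 units closer together.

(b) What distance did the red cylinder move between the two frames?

2.5

From (3.0, 2.6) to (5.3, 3.7), the red cylinder covered √(2.3² + 1.1²) ≈ 2.5 units.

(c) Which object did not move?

the green torus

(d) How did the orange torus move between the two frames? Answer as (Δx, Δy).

(-0.9, 0.1)

The orange torus started near (3.0, 6.8) and ended near (2.1, 6.9).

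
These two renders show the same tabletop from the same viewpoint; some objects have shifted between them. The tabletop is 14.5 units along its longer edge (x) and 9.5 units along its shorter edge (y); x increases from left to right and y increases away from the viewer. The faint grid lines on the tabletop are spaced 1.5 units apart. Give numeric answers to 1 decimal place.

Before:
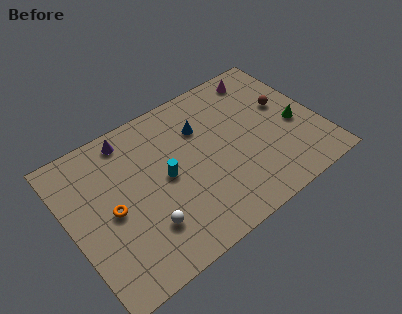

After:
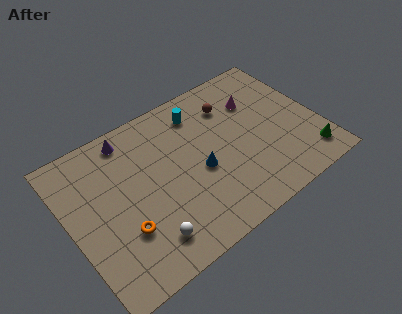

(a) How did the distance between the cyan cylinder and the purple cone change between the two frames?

+0.3

Before: roughly 3.8 units apart; after: 4.1. That's 0.3 units further apart.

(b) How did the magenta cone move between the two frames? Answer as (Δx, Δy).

(-0.7, -1.5)

The magenta cone started near (12.0, 8.2) and ended near (11.3, 6.7).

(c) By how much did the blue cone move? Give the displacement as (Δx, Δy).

(-0.6, -2.6)

The blue cone was at about (8.0, 6.7) and moved to about (7.4, 4.1).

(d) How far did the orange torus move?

1.6

The orange torus moved from about (2.3, 4.5) to (2.7, 3.0), a distance of √(0.4² + 1.5²) ≈ 1.6.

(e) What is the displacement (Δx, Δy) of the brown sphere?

(-2.9, 1.6)

The brown sphere was at about (12.8, 5.6) and moved to about (9.9, 7.2).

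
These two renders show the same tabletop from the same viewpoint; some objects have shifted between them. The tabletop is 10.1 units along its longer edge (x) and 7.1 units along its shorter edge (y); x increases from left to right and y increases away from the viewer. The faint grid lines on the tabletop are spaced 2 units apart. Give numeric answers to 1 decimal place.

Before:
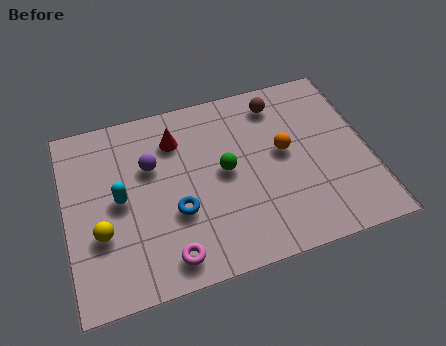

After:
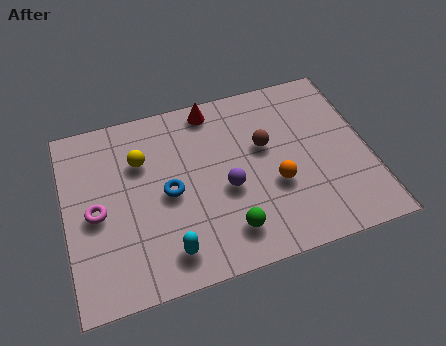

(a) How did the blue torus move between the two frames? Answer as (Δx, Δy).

(-0.2, 0.8)

The blue torus started near (3.6, 2.6) and ended near (3.4, 3.4).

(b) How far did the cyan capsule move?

2.8

From (1.8, 3.6) to (3.2, 1.2), the cyan capsule covered √(1.4² + 2.4²) ≈ 2.8 units.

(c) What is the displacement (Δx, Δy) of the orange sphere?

(-0.4, -1.2)

The orange sphere was at about (7.3, 3.9) and moved to about (6.9, 2.7).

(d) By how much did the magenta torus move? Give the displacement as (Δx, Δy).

(-2.2, 2.3)

From the two frames, the magenta torus sits at roughly (3.2, 1.0) before and (1.0, 3.3) after.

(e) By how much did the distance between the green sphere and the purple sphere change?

-1.0

The distance was about 2.6 in the first image and 1.6 in the second, so they moved 1.0 units closer together.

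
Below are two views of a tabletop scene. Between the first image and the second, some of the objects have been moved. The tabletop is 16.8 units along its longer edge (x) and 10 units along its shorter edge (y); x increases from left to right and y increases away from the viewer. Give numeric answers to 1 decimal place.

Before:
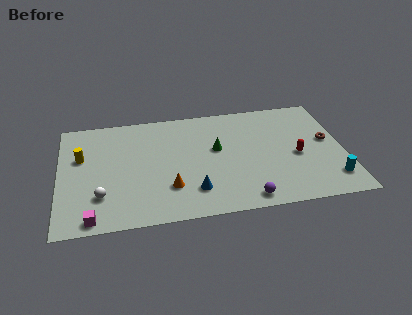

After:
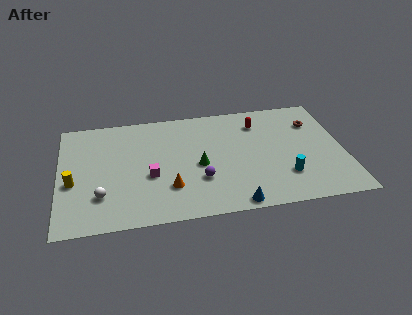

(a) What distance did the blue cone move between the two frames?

2.7

The blue cone was near (7.8, 2.3) before and (10.1, 0.8) after, so it travelled √(2.3² + 1.5²) ≈ 2.7 units.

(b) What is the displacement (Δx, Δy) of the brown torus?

(-0.7, 1.8)

From the two frames, the brown torus sits at roughly (15.9, 5.5) before and (15.2, 7.3) after.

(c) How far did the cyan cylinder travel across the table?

2.8

The cyan cylinder moved from about (15.9, 2.0) to (13.2, 2.7), a distance of √(2.7² + 0.7²) ≈ 2.8.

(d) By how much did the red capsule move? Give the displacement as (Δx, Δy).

(-2.1, 3.4)

The red capsule was at about (14.0, 4.4) and moved to about (11.9, 7.8).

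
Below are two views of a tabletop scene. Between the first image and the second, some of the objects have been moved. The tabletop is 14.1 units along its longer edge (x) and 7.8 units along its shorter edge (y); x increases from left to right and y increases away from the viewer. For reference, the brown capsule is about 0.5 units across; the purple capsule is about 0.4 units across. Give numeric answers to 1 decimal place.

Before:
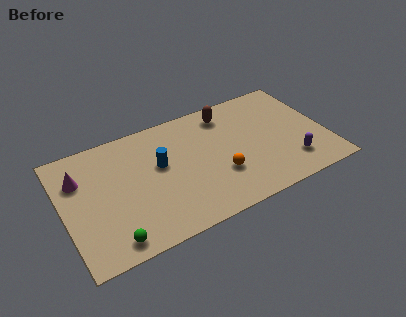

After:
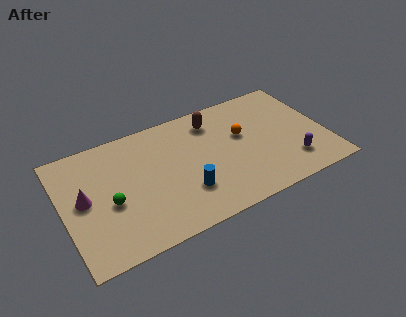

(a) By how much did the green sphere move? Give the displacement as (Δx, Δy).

(0.2, 2.3)

The green sphere started near (2.2, 1.0) and ended near (2.4, 3.3).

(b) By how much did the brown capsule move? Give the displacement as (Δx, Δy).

(-0.8, -0.2)

The brown capsule started near (9.1, 6.5) and ended near (8.3, 6.3).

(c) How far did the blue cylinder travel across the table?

2.5

The blue cylinder moved from about (5.2, 4.6) to (6.3, 2.3), a distance of √(1.1² + 2.3²) ≈ 2.5.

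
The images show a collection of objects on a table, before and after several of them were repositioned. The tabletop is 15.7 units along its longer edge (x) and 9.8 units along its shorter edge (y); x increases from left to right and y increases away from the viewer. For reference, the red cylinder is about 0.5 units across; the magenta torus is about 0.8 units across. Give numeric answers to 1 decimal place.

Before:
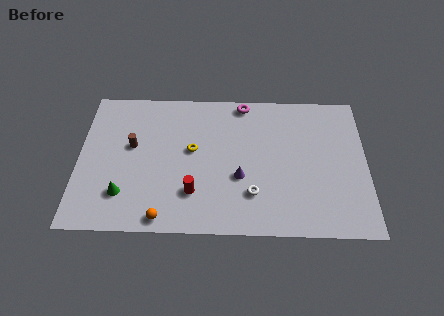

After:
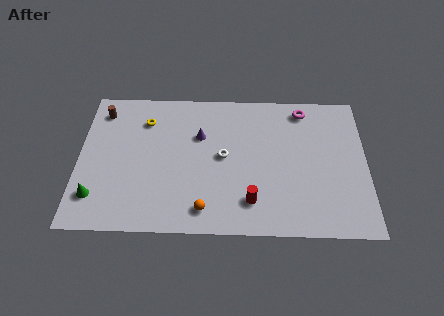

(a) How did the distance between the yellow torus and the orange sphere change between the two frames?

+2.0

Before: roughly 4.8 units apart; after: 6.8. That's 2.0 units further apart.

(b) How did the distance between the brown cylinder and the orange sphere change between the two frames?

+3.6

They were about 5.1 units apart before and 8.7 after — 3.6 units further apart.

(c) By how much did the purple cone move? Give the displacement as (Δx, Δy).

(-2.2, 2.8)

The purple cone was at about (8.8, 3.7) and moved to about (6.6, 6.5).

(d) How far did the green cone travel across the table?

1.5

The green cone moved from about (2.5, 2.4) to (1.0, 2.2), a distance of √(1.5² + 0.2²) ≈ 1.5.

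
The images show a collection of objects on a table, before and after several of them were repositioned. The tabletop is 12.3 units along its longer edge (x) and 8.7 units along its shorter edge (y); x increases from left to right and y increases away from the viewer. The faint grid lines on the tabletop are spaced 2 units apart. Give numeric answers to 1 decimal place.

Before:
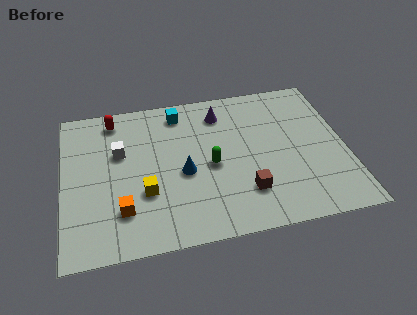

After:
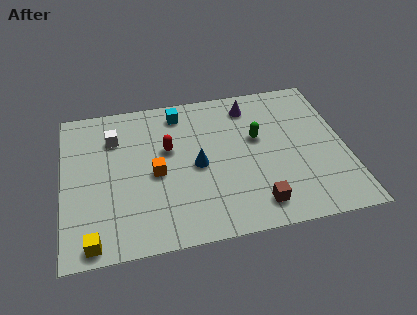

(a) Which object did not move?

the cyan cube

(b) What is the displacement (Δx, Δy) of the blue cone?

(0.6, 0.3)

From the two frames, the blue cone sits at roughly (5.2, 3.8) before and (5.8, 4.1) after.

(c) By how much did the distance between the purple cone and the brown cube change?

+0.9

They were about 4.9 units apart before and 5.8 after — 0.9 units further apart.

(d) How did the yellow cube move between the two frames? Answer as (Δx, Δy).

(-2.3, -2.2)

From the two frames, the yellow cube sits at roughly (3.5, 3.0) before and (1.2, 0.8) after.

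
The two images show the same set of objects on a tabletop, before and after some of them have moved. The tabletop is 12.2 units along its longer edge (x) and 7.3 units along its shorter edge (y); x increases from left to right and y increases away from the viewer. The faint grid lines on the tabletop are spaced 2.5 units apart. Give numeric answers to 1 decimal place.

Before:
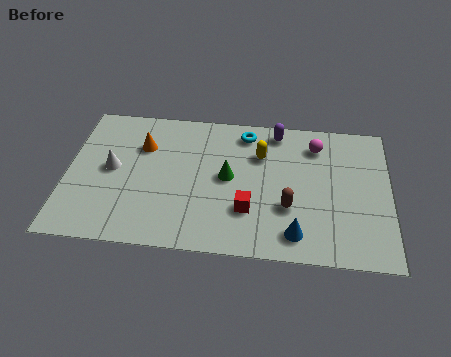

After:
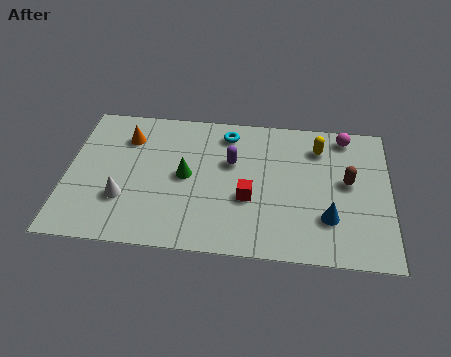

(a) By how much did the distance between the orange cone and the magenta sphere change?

+1.7

Before: roughly 6.6 units apart; after: 8.3. That's 1.7 units further apart.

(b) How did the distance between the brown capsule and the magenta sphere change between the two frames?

-1.0

They were about 3.4 units apart before and 2.4 after — 1.0 units closer together.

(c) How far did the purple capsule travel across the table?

2.5

The purple capsule moved from about (7.9, 6.4) to (6.2, 4.6), a distance of √(1.7² + 1.8²) ≈ 2.5.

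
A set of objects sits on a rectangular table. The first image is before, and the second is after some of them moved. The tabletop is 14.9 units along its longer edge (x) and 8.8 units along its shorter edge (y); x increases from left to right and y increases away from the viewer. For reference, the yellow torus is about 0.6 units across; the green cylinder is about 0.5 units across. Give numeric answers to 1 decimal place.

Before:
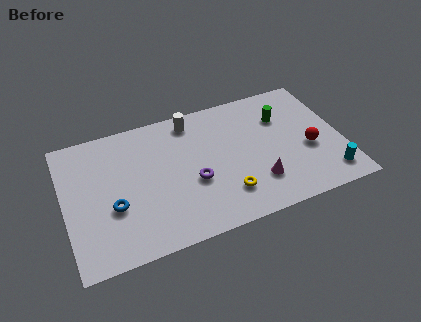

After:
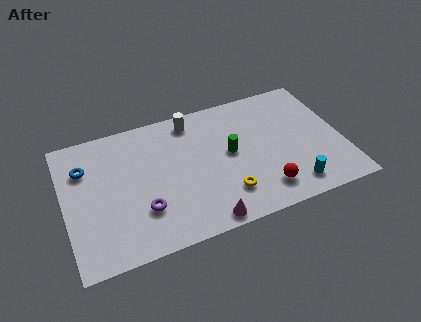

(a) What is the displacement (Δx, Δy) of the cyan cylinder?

(-2.0, -0.1)

The cyan cylinder was at about (13.9, 1.5) and moved to about (11.9, 1.4).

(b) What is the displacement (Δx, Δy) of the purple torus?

(-2.8, -0.9)

The purple torus started near (6.8, 3.5) and ended near (4.0, 2.6).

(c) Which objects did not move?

the white cylinder and the yellow torus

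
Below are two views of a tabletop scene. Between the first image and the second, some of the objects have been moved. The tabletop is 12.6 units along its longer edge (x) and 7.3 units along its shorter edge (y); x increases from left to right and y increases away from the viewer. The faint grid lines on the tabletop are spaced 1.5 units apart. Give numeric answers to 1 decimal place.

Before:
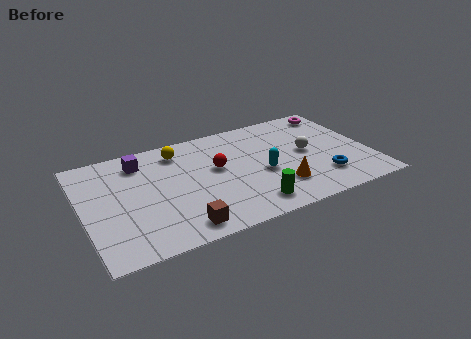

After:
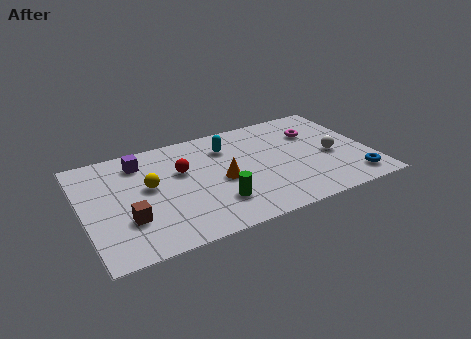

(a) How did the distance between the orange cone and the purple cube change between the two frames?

-2.8

Before: roughly 7.0 units apart; after: 4.2. That's 2.8 units closer together.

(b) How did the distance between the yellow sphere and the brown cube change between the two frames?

-2.9

The distance was about 5.0 in the first image and 2.1 in the second, so they moved 2.9 units closer together.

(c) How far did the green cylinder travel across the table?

1.6

The green cylinder moved from about (7.0, 1.2) to (5.6, 1.9), a distance of √(1.4² + 0.7²) ≈ 1.6.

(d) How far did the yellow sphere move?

2.4

The yellow sphere was near (4.4, 6.0) before and (2.9, 4.1) after, so it travelled √(1.5² + 1.9²) ≈ 2.4 units.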